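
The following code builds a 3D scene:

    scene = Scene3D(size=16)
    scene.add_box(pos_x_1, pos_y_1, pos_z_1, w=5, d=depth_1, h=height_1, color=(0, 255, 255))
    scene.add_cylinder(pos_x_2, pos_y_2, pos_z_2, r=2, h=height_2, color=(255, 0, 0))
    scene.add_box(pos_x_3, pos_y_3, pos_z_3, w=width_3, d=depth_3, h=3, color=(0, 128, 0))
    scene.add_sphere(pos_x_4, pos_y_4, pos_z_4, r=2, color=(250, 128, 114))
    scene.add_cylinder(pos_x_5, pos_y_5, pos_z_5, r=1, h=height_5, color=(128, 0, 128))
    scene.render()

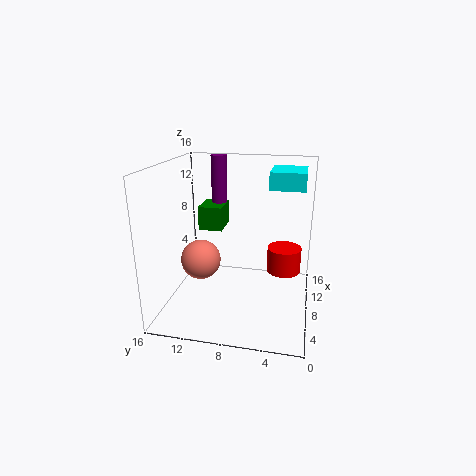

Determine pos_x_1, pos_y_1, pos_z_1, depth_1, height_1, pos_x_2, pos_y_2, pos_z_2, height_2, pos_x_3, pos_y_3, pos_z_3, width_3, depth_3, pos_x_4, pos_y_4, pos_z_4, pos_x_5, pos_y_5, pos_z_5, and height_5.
pos_x_1 = 10
pos_y_1 = 1
pos_z_1 = 13
depth_1 = 4
height_1 = 2
pos_x_2 = 11
pos_y_2 = 3
pos_z_2 = 3
height_2 = 3
pos_x_3 = 12
pos_y_3 = 11
pos_z_3 = 7
width_3 = 4
depth_3 = 3
pos_x_4 = 4
pos_y_4 = 11
pos_z_4 = 7
pos_x_5 = 15
pos_y_5 = 12
pos_z_5 = 8
height_5 = 8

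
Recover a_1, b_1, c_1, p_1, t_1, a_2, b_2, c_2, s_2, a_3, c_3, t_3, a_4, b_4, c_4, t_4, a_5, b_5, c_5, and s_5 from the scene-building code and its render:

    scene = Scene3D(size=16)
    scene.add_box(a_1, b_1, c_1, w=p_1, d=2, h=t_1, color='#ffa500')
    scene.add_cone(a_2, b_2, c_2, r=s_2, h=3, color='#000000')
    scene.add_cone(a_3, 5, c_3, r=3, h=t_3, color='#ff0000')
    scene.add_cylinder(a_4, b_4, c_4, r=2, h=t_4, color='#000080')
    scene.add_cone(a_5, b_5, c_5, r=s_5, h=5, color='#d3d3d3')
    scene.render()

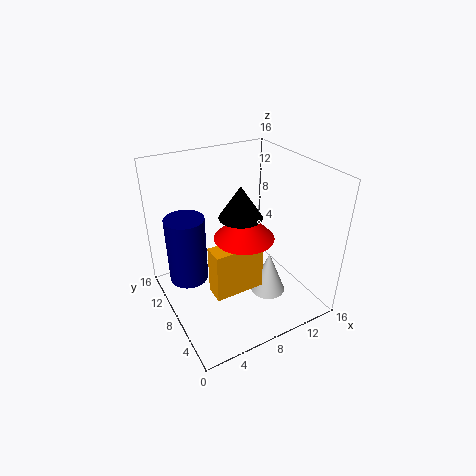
a_1 = 3
b_1 = 3
c_1 = 5
p_1 = 5
t_1 = 5
a_2 = 6
b_2 = 4
c_2 = 13
s_2 = 2
a_3 = 7
c_3 = 10
t_3 = 3
a_4 = 2
b_4 = 8
c_4 = 5
t_4 = 7
a_5 = 11
b_5 = 6
c_5 = 1
s_5 = 2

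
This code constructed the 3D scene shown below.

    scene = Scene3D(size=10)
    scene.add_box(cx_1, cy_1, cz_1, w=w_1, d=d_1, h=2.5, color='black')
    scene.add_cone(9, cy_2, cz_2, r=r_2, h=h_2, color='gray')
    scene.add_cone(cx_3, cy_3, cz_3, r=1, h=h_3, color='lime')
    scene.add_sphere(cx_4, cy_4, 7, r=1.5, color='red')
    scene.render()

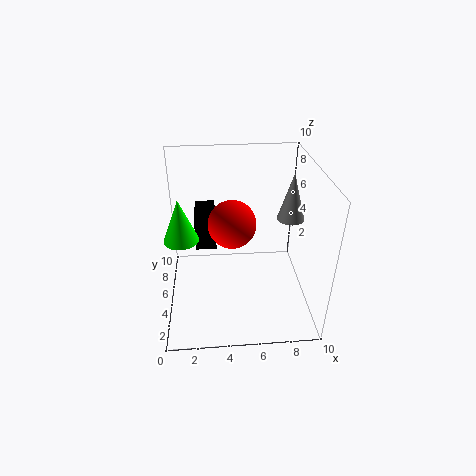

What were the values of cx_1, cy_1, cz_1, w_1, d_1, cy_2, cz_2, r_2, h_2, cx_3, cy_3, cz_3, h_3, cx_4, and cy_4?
cx_1 = 2, cy_1 = 6, cz_1 = 3.5, w_1 = 1.5, d_1 = 3, cy_2 = 6.5, cz_2 = 5.5, r_2 = 1, h_2 = 3.5, cx_3 = 1.5, cy_3 = 2, cz_3 = 7, h_3 = 2.5, cx_4 = 4.5, cy_4 = 3.5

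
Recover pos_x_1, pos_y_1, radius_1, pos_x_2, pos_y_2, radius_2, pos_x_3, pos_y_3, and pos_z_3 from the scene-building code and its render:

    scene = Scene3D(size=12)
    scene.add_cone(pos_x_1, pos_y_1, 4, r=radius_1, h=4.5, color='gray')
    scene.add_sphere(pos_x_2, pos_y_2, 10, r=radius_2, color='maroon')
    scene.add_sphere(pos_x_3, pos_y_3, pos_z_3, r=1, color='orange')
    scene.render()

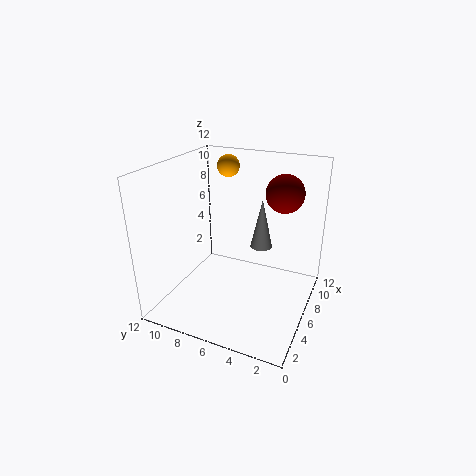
pos_x_1 = 9, pos_y_1 = 5, radius_1 = 1, pos_x_2 = 7, pos_y_2 = 2.5, radius_2 = 1.5, pos_x_3 = 9.5, pos_y_3 = 8.5, pos_z_3 = 11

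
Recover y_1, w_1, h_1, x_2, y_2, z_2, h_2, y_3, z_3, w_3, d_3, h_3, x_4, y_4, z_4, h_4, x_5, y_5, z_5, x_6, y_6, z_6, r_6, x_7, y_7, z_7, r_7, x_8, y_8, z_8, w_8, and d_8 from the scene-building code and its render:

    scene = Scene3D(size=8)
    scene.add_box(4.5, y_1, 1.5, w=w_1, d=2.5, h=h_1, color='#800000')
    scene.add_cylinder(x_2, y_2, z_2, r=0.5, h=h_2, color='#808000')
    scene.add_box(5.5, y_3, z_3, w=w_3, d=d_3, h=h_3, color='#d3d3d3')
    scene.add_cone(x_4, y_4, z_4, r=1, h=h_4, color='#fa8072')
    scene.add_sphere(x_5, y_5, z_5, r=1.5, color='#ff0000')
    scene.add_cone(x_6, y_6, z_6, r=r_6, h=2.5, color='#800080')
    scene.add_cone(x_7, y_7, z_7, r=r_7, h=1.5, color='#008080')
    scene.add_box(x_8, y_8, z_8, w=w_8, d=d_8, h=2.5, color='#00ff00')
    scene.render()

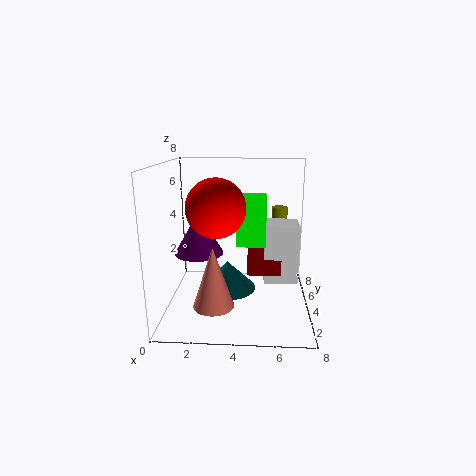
y_1 = 4.5, w_1 = 2, h_1 = 1, x_2 = 6.5, y_2 = 7.5, z_2 = 3, h_2 = 2, y_3 = 4.5, z_3 = 1, w_3 = 2, d_3 = 2, h_3 = 3.5, x_4 = 3, y_4 = 1, z_4 = 1.5, h_4 = 3, x_5 = 3, y_5 = 2.5, z_5 = 6, x_6 = 1.5, y_6 = 5.5, z_6 = 2.5, r_6 = 1.5, x_7 = 3.5, y_7 = 3, z_7 = 1.5, r_7 = 1.5, x_8 = 4, y_8 = 2.5, z_8 = 4, w_8 = 1.5, d_8 = 1.5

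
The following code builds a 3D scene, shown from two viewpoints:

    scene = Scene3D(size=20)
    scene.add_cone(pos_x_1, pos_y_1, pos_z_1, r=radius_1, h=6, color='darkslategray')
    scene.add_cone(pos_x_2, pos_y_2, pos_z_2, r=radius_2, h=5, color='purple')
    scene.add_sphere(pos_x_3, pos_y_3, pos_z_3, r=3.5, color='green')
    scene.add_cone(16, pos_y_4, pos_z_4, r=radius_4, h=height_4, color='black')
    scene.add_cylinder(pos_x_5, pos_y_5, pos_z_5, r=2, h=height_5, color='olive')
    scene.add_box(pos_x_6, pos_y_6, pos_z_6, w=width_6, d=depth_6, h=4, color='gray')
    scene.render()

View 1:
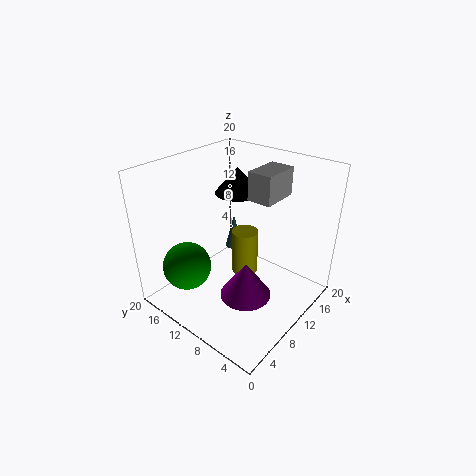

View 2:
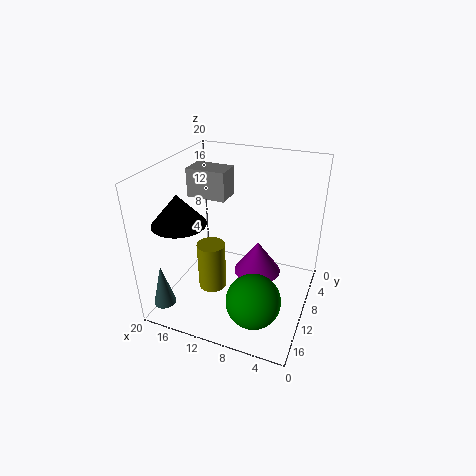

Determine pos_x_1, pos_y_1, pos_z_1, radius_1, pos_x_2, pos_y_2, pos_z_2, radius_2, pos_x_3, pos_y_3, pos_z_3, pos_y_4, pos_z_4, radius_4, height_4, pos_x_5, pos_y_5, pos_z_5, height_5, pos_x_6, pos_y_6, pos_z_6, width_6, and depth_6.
pos_x_1 = 18; pos_y_1 = 17.5; pos_z_1 = 2; radius_1 = 1.5; pos_x_2 = 8; pos_y_2 = 7; pos_z_2 = 3; radius_2 = 3.5; pos_x_3 = 5.5; pos_y_3 = 16; pos_z_3 = 5; pos_y_4 = 15; pos_z_4 = 13.5; radius_4 = 3.5; height_4 = 4; pos_x_5 = 13.5; pos_y_5 = 11.5; pos_z_5 = 2; height_5 = 7; pos_x_6 = 12; pos_y_6 = 6.5; pos_z_6 = 15; width_6 = 5.5; depth_6 = 3.5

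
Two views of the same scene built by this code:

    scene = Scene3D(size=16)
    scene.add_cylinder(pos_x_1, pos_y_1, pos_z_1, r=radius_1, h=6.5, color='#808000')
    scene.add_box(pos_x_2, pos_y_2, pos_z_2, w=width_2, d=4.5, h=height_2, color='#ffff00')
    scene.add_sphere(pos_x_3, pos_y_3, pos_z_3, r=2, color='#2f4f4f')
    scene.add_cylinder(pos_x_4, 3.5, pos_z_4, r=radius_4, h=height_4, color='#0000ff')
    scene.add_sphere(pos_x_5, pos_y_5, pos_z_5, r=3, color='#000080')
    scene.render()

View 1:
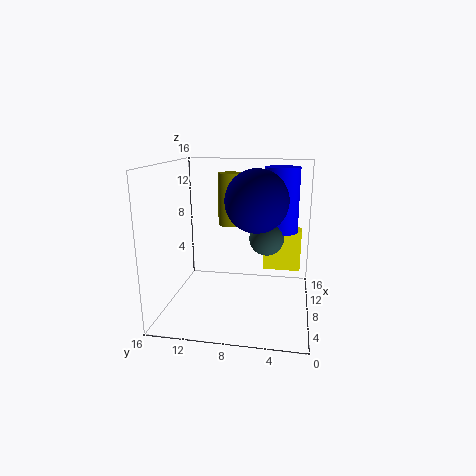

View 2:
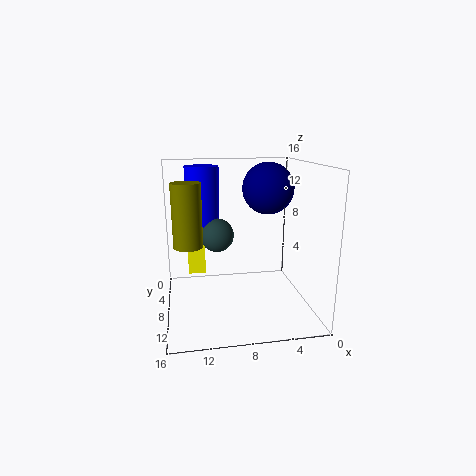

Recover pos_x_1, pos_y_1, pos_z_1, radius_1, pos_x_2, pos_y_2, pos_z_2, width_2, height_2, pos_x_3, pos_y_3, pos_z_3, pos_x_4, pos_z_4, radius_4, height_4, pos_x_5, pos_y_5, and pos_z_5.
pos_x_1 = 13.5, pos_y_1 = 10, pos_z_1 = 8, radius_1 = 1.5, pos_x_2 = 11.5, pos_y_2 = 1, pos_z_2 = 3, width_2 = 2, height_2 = 5, pos_x_3 = 10, pos_y_3 = 5, pos_z_3 = 7.5, pos_x_4 = 11.5, pos_z_4 = 8, radius_4 = 2, height_4 = 7.5, pos_x_5 = 4, pos_y_5 = 5.5, pos_z_5 = 13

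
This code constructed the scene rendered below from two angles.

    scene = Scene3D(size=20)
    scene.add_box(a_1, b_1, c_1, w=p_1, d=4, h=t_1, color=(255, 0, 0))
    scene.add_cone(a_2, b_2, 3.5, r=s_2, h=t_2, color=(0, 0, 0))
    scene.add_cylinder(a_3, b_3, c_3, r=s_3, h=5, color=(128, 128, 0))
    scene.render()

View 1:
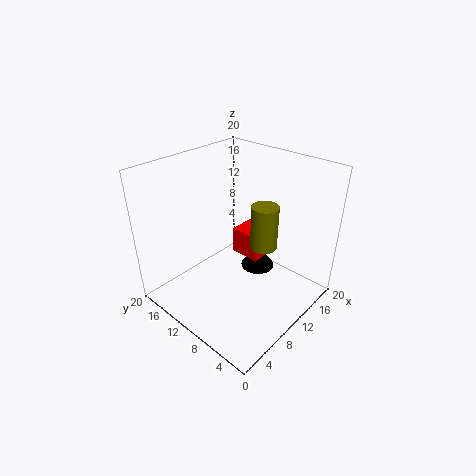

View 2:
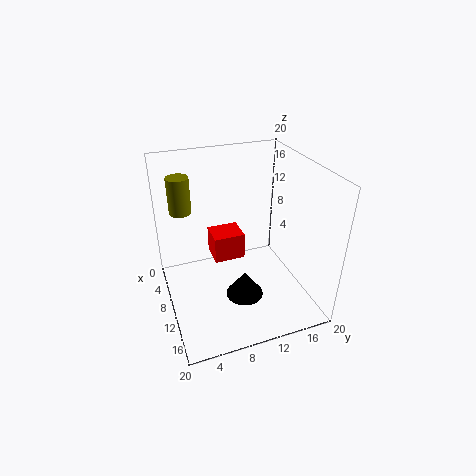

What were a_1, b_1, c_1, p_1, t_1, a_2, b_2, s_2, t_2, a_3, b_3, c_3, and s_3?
a_1 = 9
b_1 = 6
c_1 = 8.5
p_1 = 3.5
t_1 = 3.5
a_2 = 14
b_2 = 9.5
s_2 = 2.5
t_2 = 3.5
a_3 = 6.5
b_3 = 3
c_3 = 13.5
s_3 = 1.5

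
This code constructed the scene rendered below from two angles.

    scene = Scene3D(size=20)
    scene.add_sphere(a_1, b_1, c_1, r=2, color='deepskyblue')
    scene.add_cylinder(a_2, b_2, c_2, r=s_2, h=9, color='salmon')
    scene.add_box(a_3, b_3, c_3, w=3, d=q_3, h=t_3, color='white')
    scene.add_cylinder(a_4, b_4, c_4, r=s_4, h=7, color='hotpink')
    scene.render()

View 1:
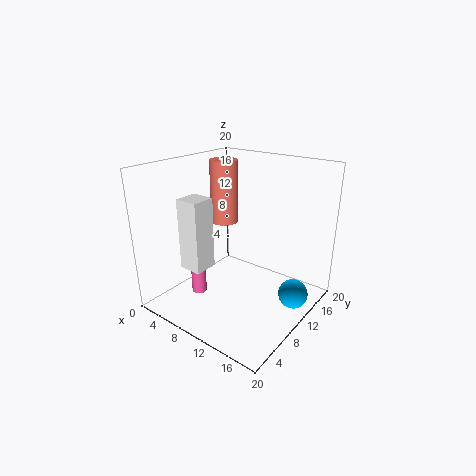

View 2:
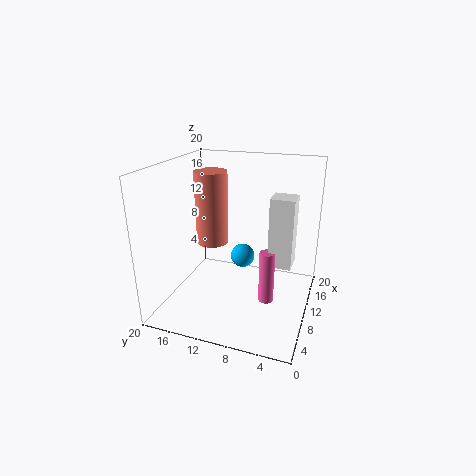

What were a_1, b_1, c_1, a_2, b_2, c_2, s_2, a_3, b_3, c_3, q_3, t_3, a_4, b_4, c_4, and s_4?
a_1 = 18; b_1 = 12; c_1 = 3; a_2 = 6; b_2 = 12; c_2 = 11; s_2 = 2; a_3 = 7; b_3 = 2; c_3 = 8; q_3 = 3; t_3 = 9; a_4 = 7; b_4 = 5; c_4 = 3; s_4 = 1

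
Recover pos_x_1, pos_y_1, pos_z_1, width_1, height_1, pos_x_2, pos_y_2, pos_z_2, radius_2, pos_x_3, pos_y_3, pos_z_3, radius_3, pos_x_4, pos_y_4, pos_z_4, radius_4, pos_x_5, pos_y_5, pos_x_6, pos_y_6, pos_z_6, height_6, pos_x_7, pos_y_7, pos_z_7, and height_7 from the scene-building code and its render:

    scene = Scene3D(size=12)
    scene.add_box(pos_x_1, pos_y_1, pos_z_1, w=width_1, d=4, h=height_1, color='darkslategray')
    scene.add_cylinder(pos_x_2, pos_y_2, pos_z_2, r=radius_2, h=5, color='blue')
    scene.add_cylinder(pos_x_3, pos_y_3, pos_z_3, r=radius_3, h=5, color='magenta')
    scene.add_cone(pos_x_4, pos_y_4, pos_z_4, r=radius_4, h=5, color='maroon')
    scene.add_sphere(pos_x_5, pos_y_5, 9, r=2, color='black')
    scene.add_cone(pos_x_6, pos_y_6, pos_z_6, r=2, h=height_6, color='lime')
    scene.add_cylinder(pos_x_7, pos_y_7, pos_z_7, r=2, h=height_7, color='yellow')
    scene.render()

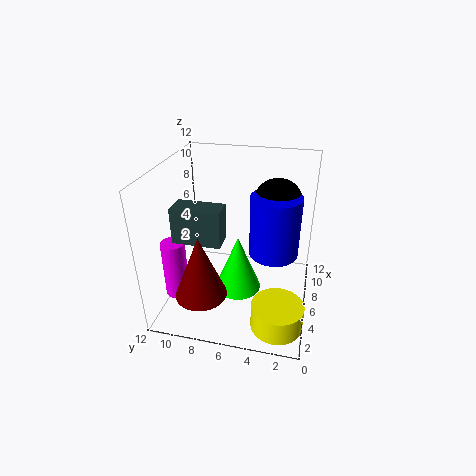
pos_x_1 = 4
pos_y_1 = 7
pos_z_1 = 6
width_1 = 2
height_1 = 3
pos_x_2 = 6
pos_y_2 = 3
pos_z_2 = 5
radius_2 = 2
pos_x_3 = 4
pos_y_3 = 11
pos_z_3 = 1
radius_3 = 1
pos_x_4 = 2
pos_y_4 = 8
pos_z_4 = 3
radius_4 = 2
pos_x_5 = 7
pos_y_5 = 3
pos_x_6 = 6
pos_y_6 = 6
pos_z_6 = 1
height_6 = 5
pos_x_7 = 2
pos_y_7 = 2
pos_z_7 = 1
height_7 = 2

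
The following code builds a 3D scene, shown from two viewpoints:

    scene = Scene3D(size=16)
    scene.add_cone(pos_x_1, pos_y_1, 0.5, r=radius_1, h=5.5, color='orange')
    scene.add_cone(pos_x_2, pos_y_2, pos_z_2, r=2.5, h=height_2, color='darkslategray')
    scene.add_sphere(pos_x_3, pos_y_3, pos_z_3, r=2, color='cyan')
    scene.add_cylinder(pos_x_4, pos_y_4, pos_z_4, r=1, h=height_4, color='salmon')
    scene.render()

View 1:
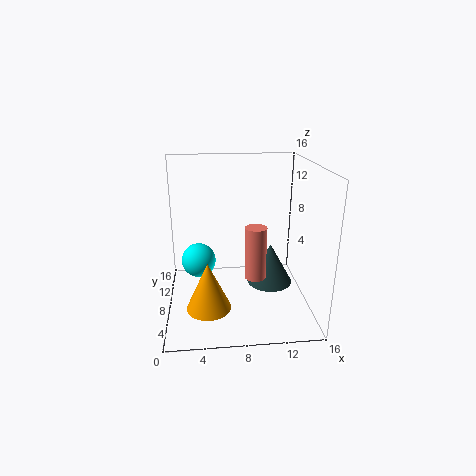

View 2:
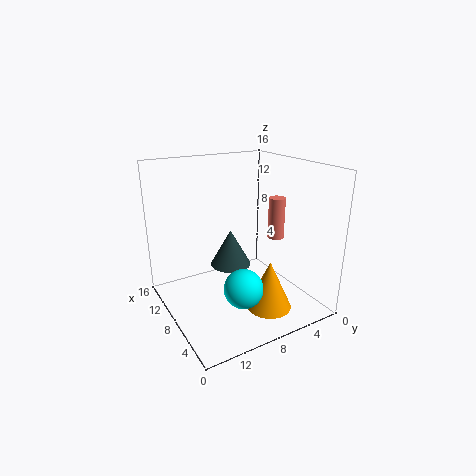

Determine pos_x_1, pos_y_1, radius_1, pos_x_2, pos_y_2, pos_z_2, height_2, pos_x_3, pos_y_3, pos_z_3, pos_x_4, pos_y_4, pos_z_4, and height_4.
pos_x_1 = 4.5; pos_y_1 = 6; radius_1 = 2.5; pos_x_2 = 11.5; pos_y_2 = 7; pos_z_2 = 3; height_2 = 4.5; pos_x_3 = 3.5; pos_y_3 = 10; pos_z_3 = 4.5; pos_x_4 = 9; pos_y_4 = 2; pos_z_4 = 6.5; height_4 = 5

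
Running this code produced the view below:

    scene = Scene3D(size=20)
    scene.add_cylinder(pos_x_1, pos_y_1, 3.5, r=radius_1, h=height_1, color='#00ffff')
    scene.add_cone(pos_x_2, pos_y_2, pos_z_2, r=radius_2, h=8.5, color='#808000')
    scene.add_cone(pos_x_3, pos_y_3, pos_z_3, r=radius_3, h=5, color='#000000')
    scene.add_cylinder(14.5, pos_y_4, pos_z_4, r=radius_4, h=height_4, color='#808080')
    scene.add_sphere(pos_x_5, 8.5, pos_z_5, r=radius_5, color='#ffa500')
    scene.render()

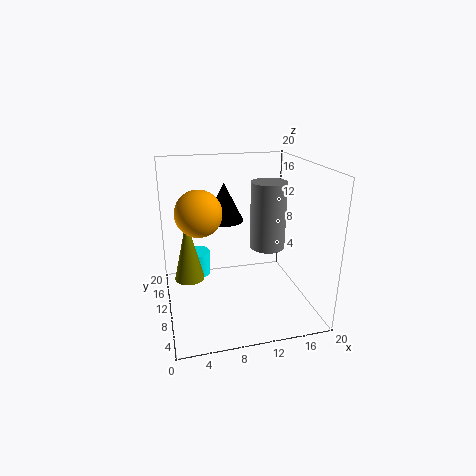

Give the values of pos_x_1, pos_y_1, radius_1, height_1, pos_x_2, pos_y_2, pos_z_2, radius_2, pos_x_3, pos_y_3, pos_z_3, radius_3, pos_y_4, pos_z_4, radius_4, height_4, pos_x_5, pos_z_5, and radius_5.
pos_x_1 = 4.5; pos_y_1 = 13.5; radius_1 = 2; height_1 = 3.5; pos_x_2 = 3; pos_y_2 = 9.5; pos_z_2 = 5; radius_2 = 2; pos_x_3 = 8; pos_y_3 = 9.5; pos_z_3 = 13; radius_3 = 2.5; pos_y_4 = 10.5; pos_z_4 = 8; radius_4 = 2.5; height_4 = 9.5; pos_x_5 = 4.5; pos_z_5 = 14.5; radius_5 = 3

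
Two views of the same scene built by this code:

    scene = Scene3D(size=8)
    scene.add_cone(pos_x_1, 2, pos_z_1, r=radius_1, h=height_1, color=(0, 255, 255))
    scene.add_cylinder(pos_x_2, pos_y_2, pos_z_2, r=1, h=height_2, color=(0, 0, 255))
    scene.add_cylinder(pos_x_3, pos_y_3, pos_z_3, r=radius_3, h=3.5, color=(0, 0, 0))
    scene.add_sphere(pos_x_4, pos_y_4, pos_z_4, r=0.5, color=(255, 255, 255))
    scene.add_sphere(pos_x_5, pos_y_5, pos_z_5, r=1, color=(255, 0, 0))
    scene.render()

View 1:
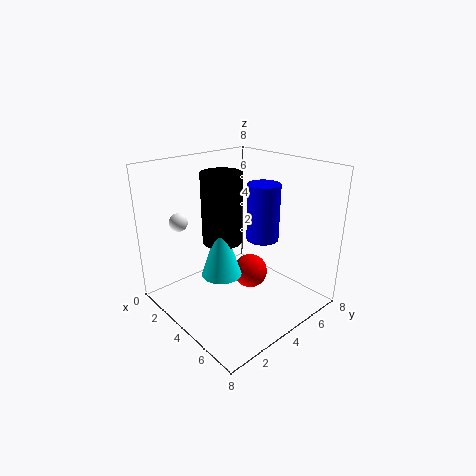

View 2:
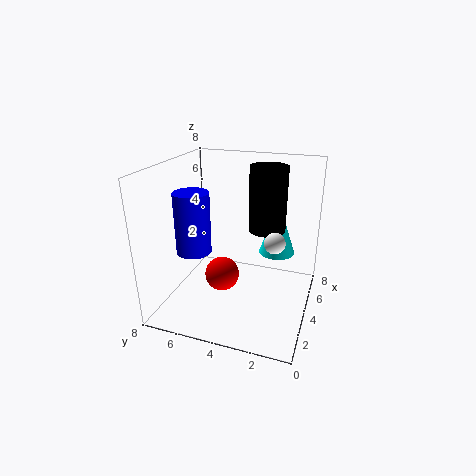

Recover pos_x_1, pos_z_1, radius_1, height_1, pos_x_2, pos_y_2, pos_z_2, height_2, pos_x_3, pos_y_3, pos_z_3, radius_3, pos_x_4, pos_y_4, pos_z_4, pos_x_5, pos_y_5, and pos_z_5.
pos_x_1 = 5
pos_z_1 = 3
radius_1 = 1
height_1 = 3
pos_x_2 = 3.5
pos_y_2 = 6.5
pos_z_2 = 3
height_2 = 3.5
pos_x_3 = 4.5
pos_y_3 = 2.5
pos_z_3 = 4.5
radius_3 = 1
pos_x_4 = 2
pos_y_4 = 1.5
pos_z_4 = 5
pos_x_5 = 4
pos_y_5 = 5
pos_z_5 = 1.5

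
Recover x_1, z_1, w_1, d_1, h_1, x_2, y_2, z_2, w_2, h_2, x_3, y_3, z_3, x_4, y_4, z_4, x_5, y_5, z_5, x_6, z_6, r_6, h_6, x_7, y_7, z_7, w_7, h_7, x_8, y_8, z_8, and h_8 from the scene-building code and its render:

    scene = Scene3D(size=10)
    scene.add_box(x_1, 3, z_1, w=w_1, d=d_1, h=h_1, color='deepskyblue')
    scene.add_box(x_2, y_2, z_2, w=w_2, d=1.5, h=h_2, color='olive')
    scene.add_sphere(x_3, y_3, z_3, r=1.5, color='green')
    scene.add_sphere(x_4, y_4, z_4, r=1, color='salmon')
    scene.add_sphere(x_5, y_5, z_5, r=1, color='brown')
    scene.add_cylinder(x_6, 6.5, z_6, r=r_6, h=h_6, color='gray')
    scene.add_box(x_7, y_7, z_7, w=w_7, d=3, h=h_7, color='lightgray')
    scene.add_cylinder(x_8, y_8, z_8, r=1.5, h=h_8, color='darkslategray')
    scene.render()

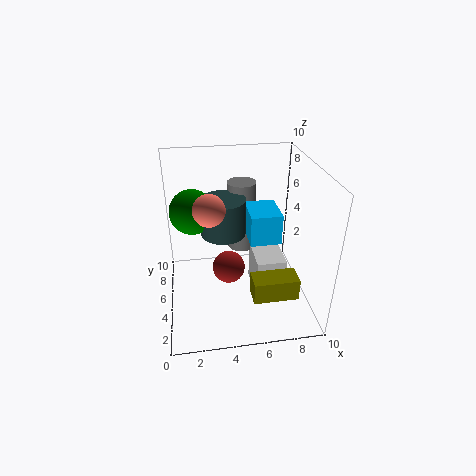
x_1 = 5.5, z_1 = 5.5, w_1 = 2, d_1 = 2.5, h_1 = 2, x_2 = 5.5, y_2 = 1.5, z_2 = 2, w_2 = 3, h_2 = 1.5, x_3 = 2, y_3 = 5.5, z_3 = 7, x_4 = 3, y_4 = 3.5, z_4 = 8, x_5 = 4, y_5 = 2.5, z_5 = 4.5, x_6 = 5.5, z_6 = 3.5, r_6 = 1, h_6 = 5, x_7 = 6, y_7 = 3, z_7 = 1, w_7 = 2, h_7 = 3, x_8 = 4, y_8 = 5, z_8 = 5.5, h_8 = 2.5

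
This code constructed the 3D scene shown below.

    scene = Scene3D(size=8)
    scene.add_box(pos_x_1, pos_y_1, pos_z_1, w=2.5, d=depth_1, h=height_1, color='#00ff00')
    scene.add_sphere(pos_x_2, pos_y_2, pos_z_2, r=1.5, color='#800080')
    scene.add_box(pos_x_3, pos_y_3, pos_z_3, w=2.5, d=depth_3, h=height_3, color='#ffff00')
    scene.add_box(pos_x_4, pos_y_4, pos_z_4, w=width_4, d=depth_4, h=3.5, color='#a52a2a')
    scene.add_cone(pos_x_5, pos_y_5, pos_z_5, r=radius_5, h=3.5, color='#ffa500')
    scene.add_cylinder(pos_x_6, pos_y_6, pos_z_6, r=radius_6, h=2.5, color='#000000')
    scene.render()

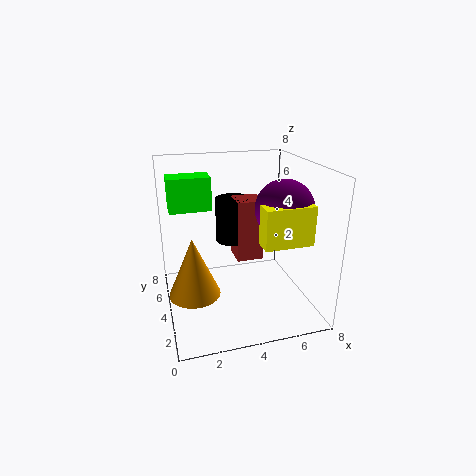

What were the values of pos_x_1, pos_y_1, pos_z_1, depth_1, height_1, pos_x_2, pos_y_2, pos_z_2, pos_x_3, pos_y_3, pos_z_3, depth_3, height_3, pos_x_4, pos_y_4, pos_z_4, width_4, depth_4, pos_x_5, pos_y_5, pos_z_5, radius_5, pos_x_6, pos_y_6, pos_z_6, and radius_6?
pos_x_1 = 0.5
pos_y_1 = 6
pos_z_1 = 5
depth_1 = 1.5
height_1 = 2
pos_x_2 = 6
pos_y_2 = 2.5
pos_z_2 = 6
pos_x_3 = 4.5
pos_y_3 = 1
pos_z_3 = 4.5
depth_3 = 1
height_3 = 2
pos_x_4 = 4
pos_y_4 = 4
pos_z_4 = 2.5
width_4 = 1.5
depth_4 = 1.5
pos_x_5 = 1.5
pos_y_5 = 4.5
pos_z_5 = 0.5
radius_5 = 1.5
pos_x_6 = 4
pos_y_6 = 5
pos_z_6 = 3.5
radius_6 = 1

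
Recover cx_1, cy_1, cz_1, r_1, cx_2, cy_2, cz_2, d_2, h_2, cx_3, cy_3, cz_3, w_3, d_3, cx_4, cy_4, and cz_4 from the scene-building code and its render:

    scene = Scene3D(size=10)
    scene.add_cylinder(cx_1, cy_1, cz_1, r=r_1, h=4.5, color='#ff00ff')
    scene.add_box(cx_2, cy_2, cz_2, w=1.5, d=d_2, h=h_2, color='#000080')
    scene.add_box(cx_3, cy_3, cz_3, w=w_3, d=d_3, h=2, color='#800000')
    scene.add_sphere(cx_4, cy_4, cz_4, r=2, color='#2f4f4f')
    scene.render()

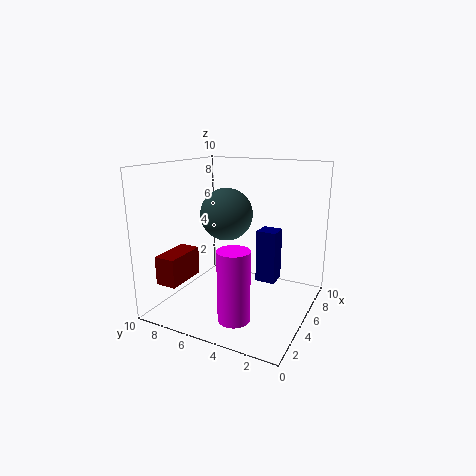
cx_1 = 1.5
cy_1 = 3.5
cz_1 = 1
r_1 = 1
cx_2 = 7
cy_2 = 3
cz_2 = 1
d_2 = 1.5
h_2 = 4
cx_3 = 1.5
cy_3 = 8
cz_3 = 2
w_3 = 3
d_3 = 1.5
cx_4 = 7
cy_4 = 7
cz_4 = 6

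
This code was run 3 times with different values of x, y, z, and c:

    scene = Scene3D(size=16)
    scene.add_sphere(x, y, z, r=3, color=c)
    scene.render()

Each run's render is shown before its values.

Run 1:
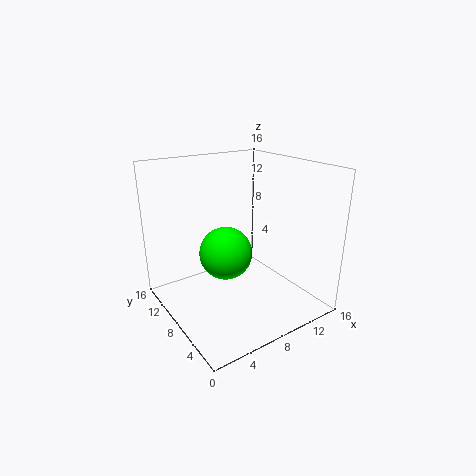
x = 7
y = 9
z = 6
c = 'lime'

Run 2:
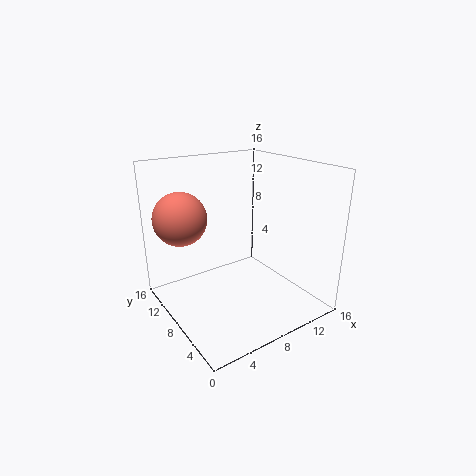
x = 3
y = 12
z = 10
c = 'salmon'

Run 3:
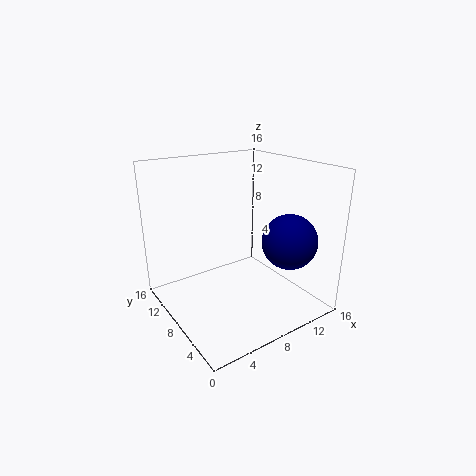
x = 12
y = 4
z = 8
c = 'navy'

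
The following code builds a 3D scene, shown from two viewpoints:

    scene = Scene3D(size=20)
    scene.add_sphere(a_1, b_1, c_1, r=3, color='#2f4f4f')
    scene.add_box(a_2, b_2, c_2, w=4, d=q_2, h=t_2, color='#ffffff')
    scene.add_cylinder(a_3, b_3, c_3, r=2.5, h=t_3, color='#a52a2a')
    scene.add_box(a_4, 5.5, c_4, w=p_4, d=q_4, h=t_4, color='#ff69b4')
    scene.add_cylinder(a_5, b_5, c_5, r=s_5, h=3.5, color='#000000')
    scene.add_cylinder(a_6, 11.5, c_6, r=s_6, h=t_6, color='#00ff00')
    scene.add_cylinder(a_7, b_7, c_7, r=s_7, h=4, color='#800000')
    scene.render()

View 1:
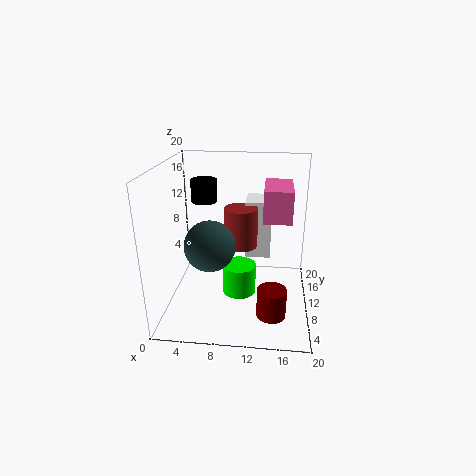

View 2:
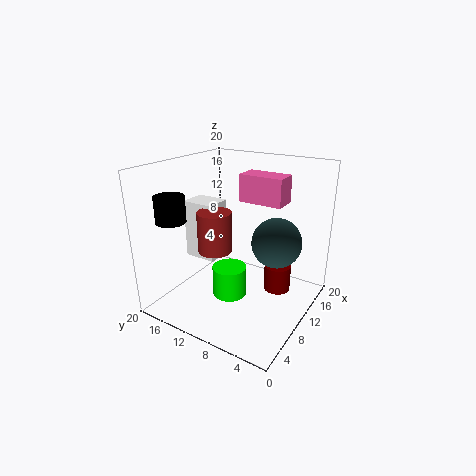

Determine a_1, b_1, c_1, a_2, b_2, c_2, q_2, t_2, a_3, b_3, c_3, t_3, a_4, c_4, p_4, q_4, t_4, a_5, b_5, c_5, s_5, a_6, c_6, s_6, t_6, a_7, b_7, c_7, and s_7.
a_1 = 7.5; b_1 = 3; c_1 = 12; a_2 = 10.5; b_2 = 15; c_2 = 4.5; q_2 = 5; t_2 = 9; a_3 = 10; b_3 = 14; c_3 = 7; t_3 = 6; a_4 = 13.5; c_4 = 14; p_4 = 3.5; q_4 = 6.5; t_4 = 4; a_5 = 4; b_5 = 16.5; c_5 = 13; s_5 = 2; a_6 = 10; c_6 = 0.5; s_6 = 2.5; t_6 = 4.5; a_7 = 15; b_7 = 6; c_7 = 0.5; s_7 = 2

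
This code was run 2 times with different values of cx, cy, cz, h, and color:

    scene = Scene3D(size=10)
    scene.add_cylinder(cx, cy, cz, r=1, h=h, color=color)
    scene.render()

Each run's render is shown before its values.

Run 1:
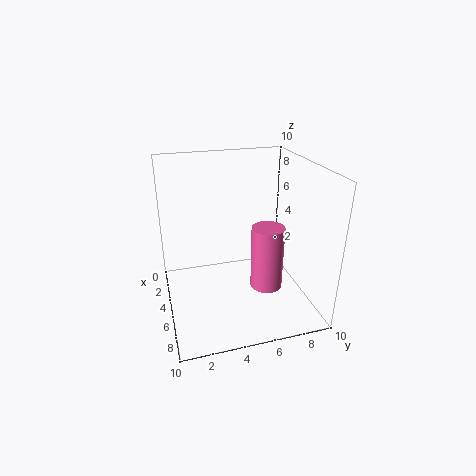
cx = 8
cy = 6
cz = 3
h = 4
color = 'hotpink'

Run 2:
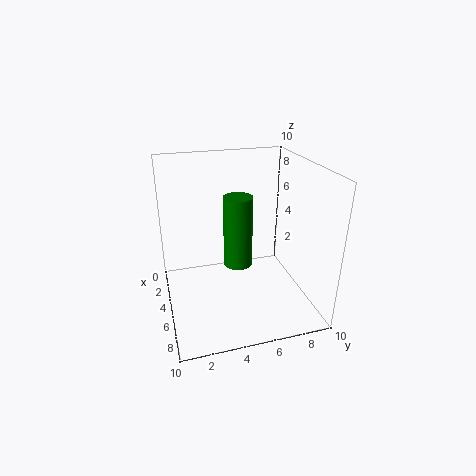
cx = 5
cy = 5
cz = 3
h = 5
color = 'green'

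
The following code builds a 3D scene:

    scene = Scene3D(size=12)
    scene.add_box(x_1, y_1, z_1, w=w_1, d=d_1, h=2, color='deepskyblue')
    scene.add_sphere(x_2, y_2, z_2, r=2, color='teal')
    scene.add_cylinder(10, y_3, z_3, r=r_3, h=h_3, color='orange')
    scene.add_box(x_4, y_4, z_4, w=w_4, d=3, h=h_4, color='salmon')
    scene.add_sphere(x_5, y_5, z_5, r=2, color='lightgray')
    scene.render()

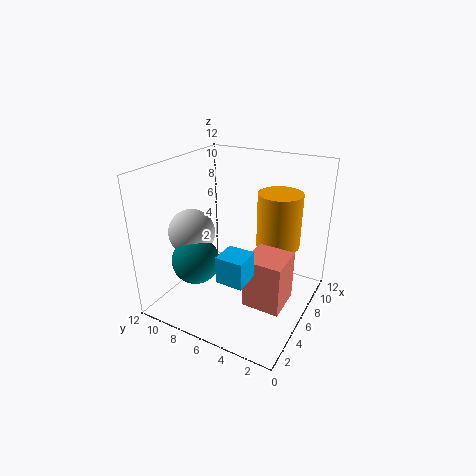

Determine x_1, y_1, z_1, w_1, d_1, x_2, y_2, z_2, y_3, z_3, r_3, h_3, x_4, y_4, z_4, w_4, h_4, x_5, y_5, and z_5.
x_1 = 1, y_1 = 3, z_1 = 5, w_1 = 2, d_1 = 2, x_2 = 4, y_2 = 9, z_2 = 4, y_3 = 4, z_3 = 4, r_3 = 2, h_3 = 5, x_4 = 3, y_4 = 1, z_4 = 2, w_4 = 3, h_4 = 4, x_5 = 5, y_5 = 10, z_5 = 6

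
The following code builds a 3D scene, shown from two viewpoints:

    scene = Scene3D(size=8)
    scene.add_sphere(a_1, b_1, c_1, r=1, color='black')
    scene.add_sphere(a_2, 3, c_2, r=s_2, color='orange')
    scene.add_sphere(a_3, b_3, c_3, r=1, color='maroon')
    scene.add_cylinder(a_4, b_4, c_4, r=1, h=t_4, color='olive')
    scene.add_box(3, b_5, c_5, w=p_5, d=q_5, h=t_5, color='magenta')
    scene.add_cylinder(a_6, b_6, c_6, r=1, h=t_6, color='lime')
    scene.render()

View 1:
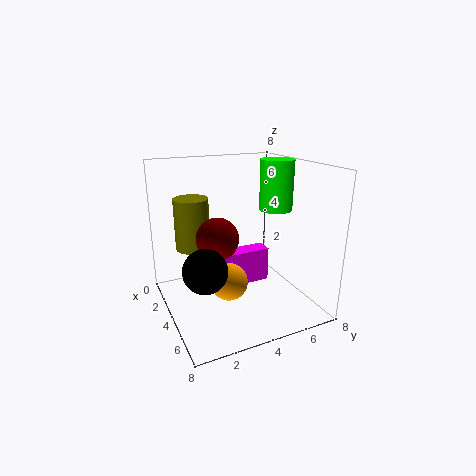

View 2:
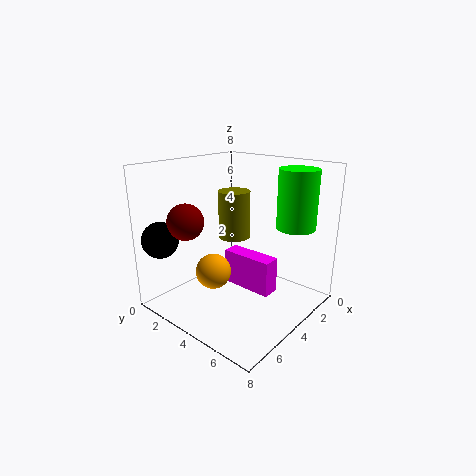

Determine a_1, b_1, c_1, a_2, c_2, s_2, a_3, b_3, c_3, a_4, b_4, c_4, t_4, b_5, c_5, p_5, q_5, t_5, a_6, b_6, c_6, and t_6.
a_1 = 7
b_1 = 1
c_1 = 4
a_2 = 5
c_2 = 2
s_2 = 1
a_3 = 6
b_3 = 2
c_3 = 5
a_4 = 2
b_4 = 2
c_4 = 3
t_4 = 3
b_5 = 3
c_5 = 1
p_5 = 1
q_5 = 3
t_5 = 2
a_6 = 3
b_6 = 7
c_6 = 5
t_6 = 3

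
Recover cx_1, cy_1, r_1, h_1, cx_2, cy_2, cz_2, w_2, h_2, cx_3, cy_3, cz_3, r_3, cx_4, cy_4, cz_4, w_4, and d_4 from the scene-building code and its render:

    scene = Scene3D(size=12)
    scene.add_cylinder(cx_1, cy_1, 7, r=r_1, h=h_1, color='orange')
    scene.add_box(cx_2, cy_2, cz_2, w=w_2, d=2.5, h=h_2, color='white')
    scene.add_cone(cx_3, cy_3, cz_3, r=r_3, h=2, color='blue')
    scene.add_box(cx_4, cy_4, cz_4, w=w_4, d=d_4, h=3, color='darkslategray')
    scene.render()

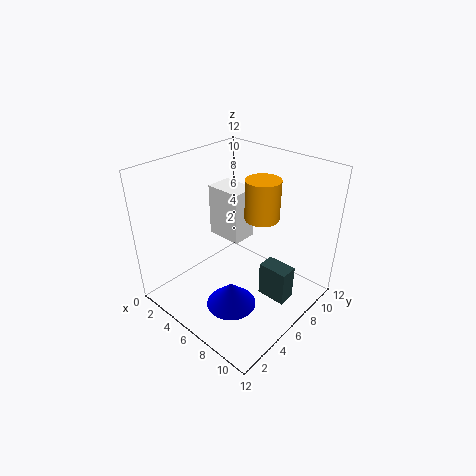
cx_1 = 6.5; cy_1 = 8.5; r_1 = 1.5; h_1 = 3.5; cx_2 = 0.5; cy_2 = 8; cz_2 = 3.5; w_2 = 3.5; h_2 = 5; cx_3 = 7.5; cy_3 = 3.5; cz_3 = 1.5; r_3 = 2; cx_4 = 8; cy_4 = 6.5; cz_4 = 1; w_4 = 2.5; d_4 = 1.5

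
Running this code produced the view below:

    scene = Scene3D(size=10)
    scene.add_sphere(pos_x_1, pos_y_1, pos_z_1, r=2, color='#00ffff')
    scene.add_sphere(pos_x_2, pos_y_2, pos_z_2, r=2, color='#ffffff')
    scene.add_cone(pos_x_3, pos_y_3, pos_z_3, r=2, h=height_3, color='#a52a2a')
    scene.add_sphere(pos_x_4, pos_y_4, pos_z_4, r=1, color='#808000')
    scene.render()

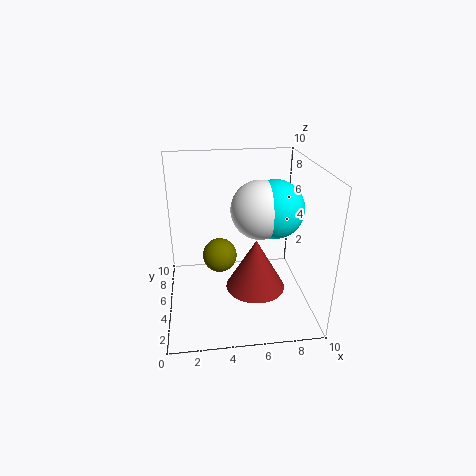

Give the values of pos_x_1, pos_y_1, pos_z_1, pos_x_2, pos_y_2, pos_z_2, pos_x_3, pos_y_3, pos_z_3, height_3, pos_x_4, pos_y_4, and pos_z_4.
pos_x_1 = 7.5, pos_y_1 = 5, pos_z_1 = 7, pos_x_2 = 6.5, pos_y_2 = 5, pos_z_2 = 7, pos_x_3 = 6, pos_y_3 = 3.5, pos_z_3 = 2, height_3 = 3.5, pos_x_4 = 3.5, pos_y_4 = 2, pos_z_4 = 5.5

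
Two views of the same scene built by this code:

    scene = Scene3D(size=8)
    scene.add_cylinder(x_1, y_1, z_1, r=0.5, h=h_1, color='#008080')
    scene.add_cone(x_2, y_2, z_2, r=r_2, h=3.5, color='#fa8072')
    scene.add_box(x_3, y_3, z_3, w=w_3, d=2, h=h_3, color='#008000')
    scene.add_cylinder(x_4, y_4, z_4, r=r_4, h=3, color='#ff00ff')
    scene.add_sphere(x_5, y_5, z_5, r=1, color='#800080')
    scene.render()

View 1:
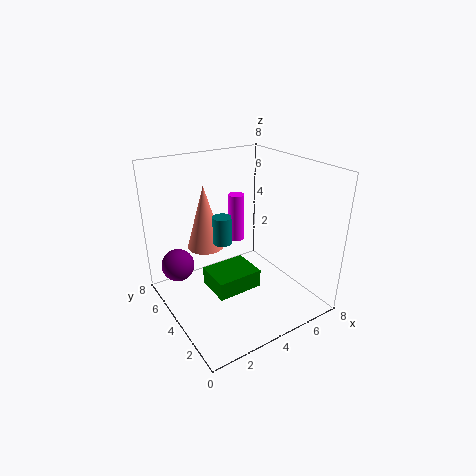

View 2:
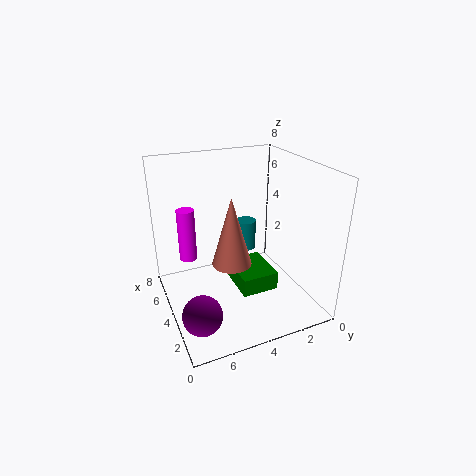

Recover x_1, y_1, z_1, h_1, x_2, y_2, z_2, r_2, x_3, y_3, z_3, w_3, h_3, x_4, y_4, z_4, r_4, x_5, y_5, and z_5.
x_1 = 3; y_1 = 4; z_1 = 4; h_1 = 1.5; x_2 = 2.5; y_2 = 5; z_2 = 3.5; r_2 = 1; x_3 = 2; y_3 = 2.5; z_3 = 1.5; w_3 = 2.5; h_3 = 1; x_4 = 5.5; y_4 = 6.5; z_4 = 2.5; r_4 = 0.5; x_5 = 1.5; y_5 = 7; z_5 = 1.5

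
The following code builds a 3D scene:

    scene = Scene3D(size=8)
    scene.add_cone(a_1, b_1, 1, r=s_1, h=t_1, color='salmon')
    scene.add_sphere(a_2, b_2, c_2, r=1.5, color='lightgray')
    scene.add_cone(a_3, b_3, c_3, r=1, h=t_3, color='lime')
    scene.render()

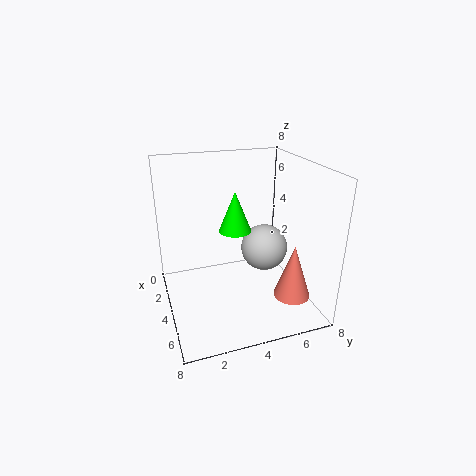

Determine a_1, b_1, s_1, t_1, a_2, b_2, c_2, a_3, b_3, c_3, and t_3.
a_1 = 6, b_1 = 6.5, s_1 = 1, t_1 = 3, a_2 = 2, b_2 = 6.5, c_2 = 2, a_3 = 2, b_3 = 4.5, c_3 = 3.5, t_3 = 2.5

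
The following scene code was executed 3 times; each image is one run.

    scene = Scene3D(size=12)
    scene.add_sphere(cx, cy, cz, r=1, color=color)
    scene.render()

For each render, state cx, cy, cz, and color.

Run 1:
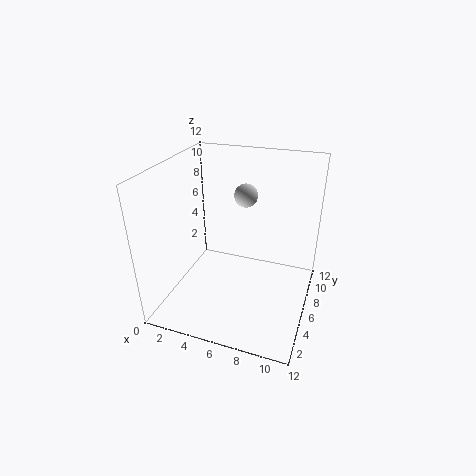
cx = 6
cy = 8
cz = 9
color = 'lightgray'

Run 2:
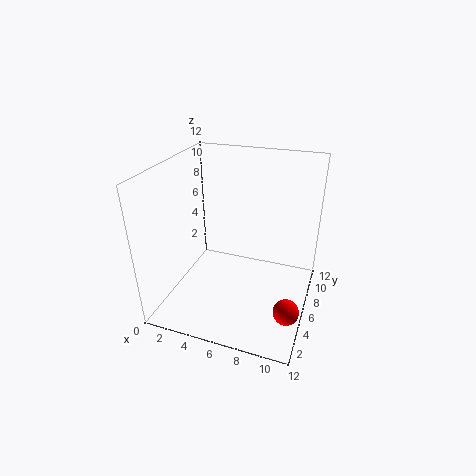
cx = 11
cy = 3
cz = 2
color = 'red'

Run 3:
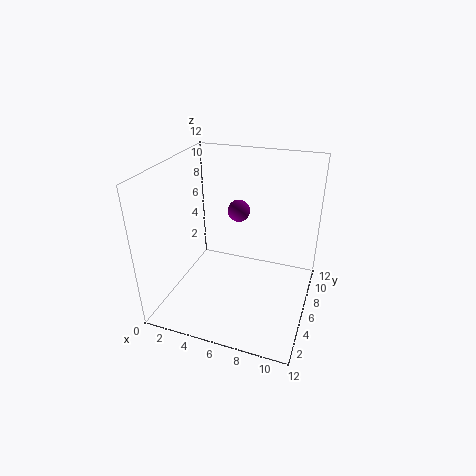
cx = 5
cy = 9
cz = 7
color = 'purple'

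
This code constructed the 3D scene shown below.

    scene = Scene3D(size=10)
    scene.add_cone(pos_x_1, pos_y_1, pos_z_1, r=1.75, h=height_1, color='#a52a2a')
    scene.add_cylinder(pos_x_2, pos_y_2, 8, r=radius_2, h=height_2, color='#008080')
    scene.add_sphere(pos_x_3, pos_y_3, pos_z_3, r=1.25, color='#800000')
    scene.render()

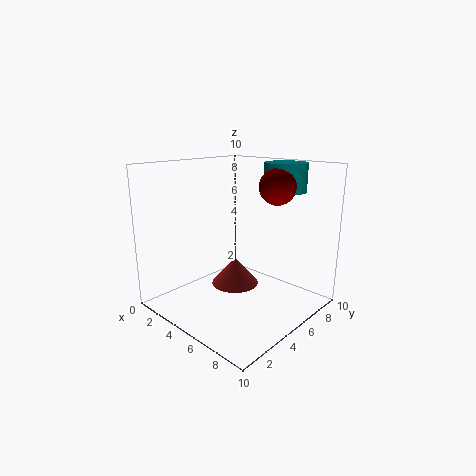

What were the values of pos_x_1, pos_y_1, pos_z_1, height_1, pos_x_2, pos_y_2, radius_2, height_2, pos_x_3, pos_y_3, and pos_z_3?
pos_x_1 = 4, pos_y_1 = 5.75, pos_z_1 = 1, height_1 = 2, pos_x_2 = 6.5, pos_y_2 = 8.25, radius_2 = 1.5, height_2 = 2, pos_x_3 = 6.75, pos_y_3 = 7, pos_z_3 = 8.5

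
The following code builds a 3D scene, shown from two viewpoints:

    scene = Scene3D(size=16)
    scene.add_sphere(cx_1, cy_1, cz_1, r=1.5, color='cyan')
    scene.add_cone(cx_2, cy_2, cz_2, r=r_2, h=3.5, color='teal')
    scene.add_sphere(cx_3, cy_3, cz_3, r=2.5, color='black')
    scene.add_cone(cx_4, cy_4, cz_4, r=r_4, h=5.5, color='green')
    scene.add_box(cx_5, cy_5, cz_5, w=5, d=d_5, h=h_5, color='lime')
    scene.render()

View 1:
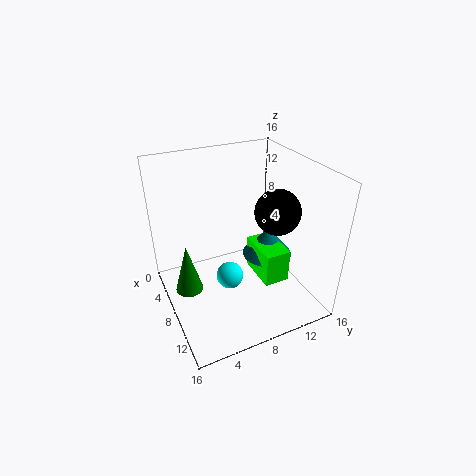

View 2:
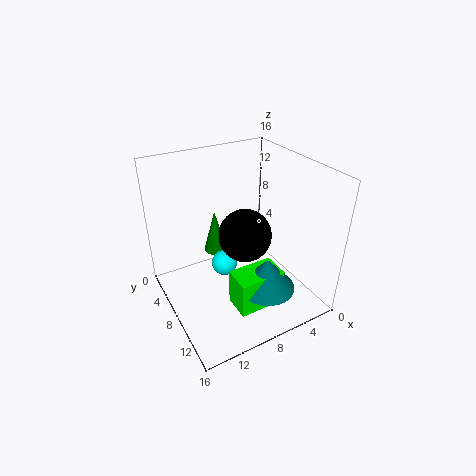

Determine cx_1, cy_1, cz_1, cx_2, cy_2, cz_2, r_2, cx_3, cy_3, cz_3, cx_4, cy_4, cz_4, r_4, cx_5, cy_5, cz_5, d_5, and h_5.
cx_1 = 9, cy_1 = 6.5, cz_1 = 4, cx_2 = 7, cy_2 = 12.5, cz_2 = 4, r_2 = 3, cx_3 = 9.5, cy_3 = 12, cz_3 = 11, cx_4 = 8, cy_4 = 2, cz_4 = 3, r_4 = 1.5, cx_5 = 5.5, cy_5 = 10.5, cz_5 = 2, d_5 = 3, h_5 = 4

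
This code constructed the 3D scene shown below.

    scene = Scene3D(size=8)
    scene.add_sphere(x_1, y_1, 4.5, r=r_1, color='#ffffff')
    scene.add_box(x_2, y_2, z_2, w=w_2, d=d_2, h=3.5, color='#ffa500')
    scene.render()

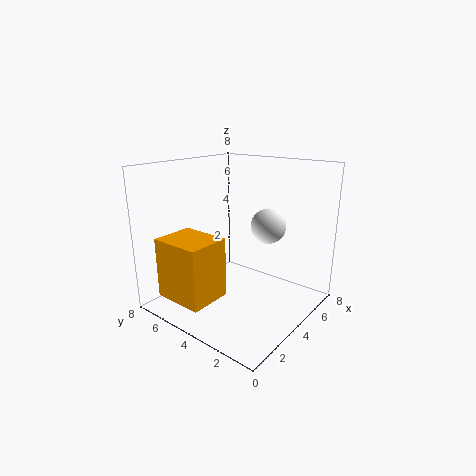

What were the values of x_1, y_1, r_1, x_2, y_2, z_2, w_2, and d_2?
x_1 = 5.5; y_1 = 3; r_1 = 1; x_2 = 1; y_2 = 4.5; z_2 = 0.5; w_2 = 2.5; d_2 = 3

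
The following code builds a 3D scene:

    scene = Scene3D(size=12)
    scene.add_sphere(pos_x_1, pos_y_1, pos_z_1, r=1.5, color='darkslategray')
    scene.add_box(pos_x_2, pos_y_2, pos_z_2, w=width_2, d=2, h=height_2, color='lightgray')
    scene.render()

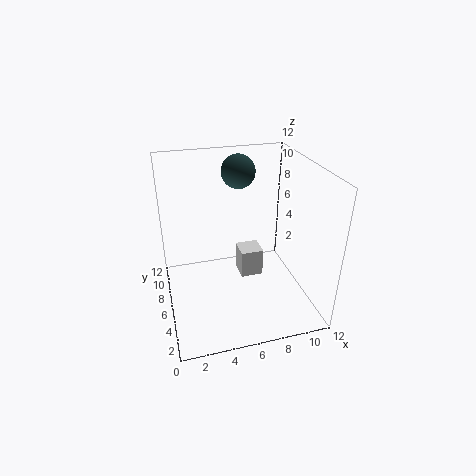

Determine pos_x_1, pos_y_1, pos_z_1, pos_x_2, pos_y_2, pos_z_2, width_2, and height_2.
pos_x_1 = 7; pos_y_1 = 9.5; pos_z_1 = 10.5; pos_x_2 = 6.5; pos_y_2 = 6.5; pos_z_2 = 1.5; width_2 = 2; height_2 = 2.5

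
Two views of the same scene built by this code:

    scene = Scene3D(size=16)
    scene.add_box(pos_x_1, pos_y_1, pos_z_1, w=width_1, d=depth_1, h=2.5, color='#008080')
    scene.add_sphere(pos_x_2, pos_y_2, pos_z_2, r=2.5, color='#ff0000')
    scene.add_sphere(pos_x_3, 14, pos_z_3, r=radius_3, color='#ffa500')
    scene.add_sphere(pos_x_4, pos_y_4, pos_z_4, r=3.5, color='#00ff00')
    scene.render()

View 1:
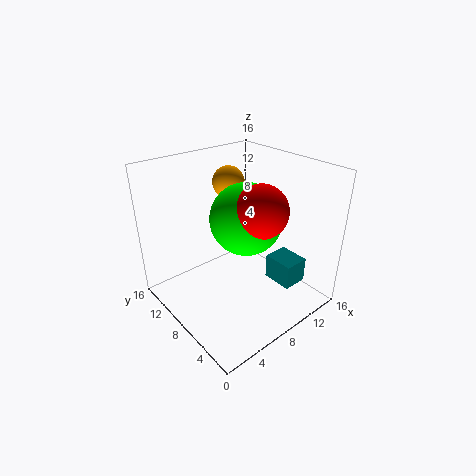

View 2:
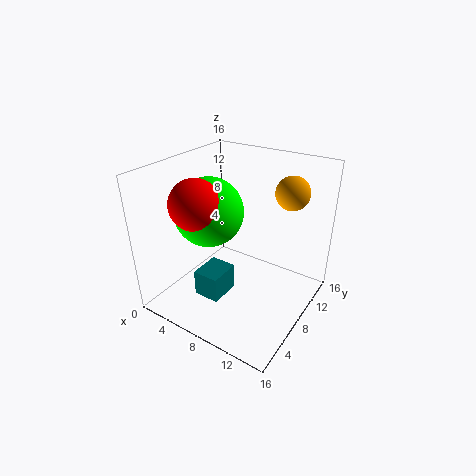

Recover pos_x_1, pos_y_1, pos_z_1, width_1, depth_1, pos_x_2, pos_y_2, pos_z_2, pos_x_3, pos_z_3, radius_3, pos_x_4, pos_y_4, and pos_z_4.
pos_x_1 = 8
pos_y_1 = 0.5
pos_z_1 = 5.5
width_1 = 2.5
depth_1 = 3
pos_x_2 = 6.5
pos_y_2 = 3
pos_z_2 = 13.5
pos_x_3 = 11.5
pos_z_3 = 12
radius_3 = 2
pos_x_4 = 6.5
pos_y_4 = 5
pos_z_4 = 12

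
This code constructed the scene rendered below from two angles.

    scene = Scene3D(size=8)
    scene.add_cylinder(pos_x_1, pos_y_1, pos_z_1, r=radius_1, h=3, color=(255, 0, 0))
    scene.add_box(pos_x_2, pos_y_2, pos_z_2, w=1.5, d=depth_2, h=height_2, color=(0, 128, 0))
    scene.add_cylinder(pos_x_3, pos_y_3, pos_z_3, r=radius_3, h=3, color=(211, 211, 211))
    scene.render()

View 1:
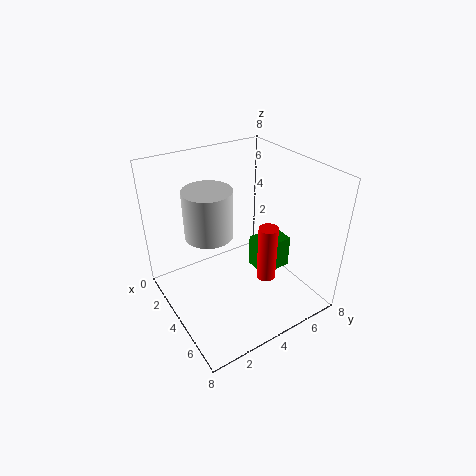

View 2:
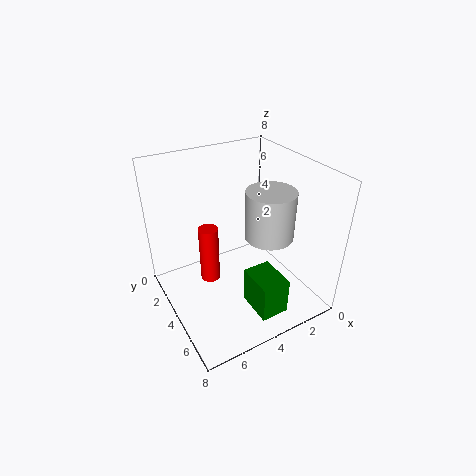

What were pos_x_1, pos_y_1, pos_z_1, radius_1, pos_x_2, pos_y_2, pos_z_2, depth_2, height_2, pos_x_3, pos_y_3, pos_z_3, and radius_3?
pos_x_1 = 6; pos_y_1 = 4.5; pos_z_1 = 2.5; radius_1 = 0.5; pos_x_2 = 3; pos_y_2 = 5.5; pos_z_2 = 1; depth_2 = 2; height_2 = 2; pos_x_3 = 1.5; pos_y_3 = 3.5; pos_z_3 = 3; radius_3 = 1.5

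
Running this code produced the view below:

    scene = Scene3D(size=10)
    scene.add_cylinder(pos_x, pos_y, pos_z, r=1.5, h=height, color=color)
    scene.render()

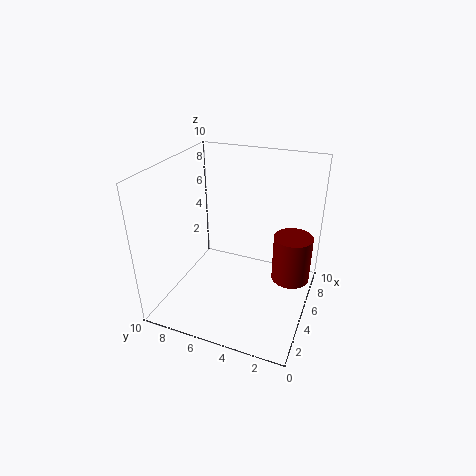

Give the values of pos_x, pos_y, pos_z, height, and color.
pos_x = 8.25, pos_y = 1.75, pos_z = 0.25, height = 3.75, color = 'maroon'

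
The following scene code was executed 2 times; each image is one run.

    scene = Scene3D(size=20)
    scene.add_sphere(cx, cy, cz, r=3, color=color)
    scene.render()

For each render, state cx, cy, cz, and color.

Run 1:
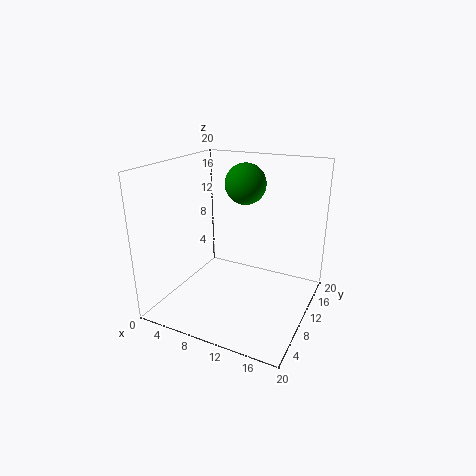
cx = 9
cy = 14.5
cz = 16.5
color = 'green'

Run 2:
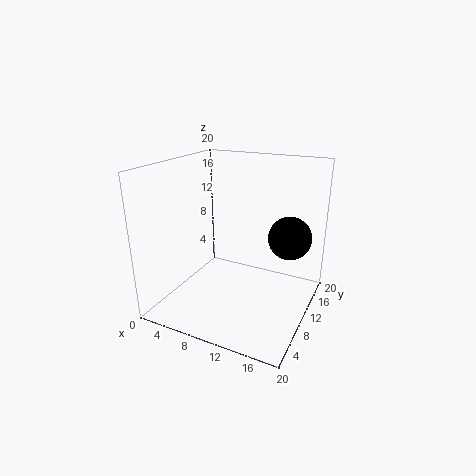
cx = 16.5
cy = 13
cz = 10
color = 'black'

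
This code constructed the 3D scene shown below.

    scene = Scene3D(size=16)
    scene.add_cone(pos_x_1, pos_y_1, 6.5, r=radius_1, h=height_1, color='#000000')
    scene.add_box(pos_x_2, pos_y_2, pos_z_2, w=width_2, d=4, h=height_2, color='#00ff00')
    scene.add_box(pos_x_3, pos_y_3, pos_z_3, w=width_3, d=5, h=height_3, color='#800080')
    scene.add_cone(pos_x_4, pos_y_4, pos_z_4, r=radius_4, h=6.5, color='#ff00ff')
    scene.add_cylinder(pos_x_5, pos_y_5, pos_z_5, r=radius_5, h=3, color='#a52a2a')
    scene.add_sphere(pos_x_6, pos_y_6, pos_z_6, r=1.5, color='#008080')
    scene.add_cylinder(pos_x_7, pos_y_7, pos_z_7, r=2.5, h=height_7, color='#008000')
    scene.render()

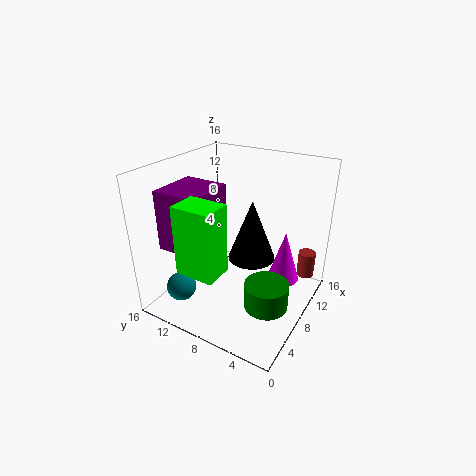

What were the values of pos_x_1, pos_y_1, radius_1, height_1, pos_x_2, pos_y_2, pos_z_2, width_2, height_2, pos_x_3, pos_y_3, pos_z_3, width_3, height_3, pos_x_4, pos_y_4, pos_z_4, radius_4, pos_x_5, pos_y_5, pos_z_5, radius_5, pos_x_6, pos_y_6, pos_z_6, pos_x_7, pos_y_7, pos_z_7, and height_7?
pos_x_1 = 7.5
pos_y_1 = 6
radius_1 = 2.5
height_1 = 6.5
pos_x_2 = 0.5
pos_y_2 = 6.5
pos_z_2 = 7
width_2 = 3
height_2 = 7
pos_x_3 = 2.5
pos_y_3 = 9.5
pos_z_3 = 7.5
width_3 = 5.5
height_3 = 6.5
pos_x_4 = 13.5
pos_y_4 = 4.5
pos_z_4 = 0.5
radius_4 = 2
pos_x_5 = 13
pos_y_5 = 1.5
pos_z_5 = 2.5
radius_5 = 1
pos_x_6 = 1.5
pos_y_6 = 11
pos_z_6 = 4.5
pos_x_7 = 7.5
pos_y_7 = 4
pos_z_7 = 0.5
height_7 = 3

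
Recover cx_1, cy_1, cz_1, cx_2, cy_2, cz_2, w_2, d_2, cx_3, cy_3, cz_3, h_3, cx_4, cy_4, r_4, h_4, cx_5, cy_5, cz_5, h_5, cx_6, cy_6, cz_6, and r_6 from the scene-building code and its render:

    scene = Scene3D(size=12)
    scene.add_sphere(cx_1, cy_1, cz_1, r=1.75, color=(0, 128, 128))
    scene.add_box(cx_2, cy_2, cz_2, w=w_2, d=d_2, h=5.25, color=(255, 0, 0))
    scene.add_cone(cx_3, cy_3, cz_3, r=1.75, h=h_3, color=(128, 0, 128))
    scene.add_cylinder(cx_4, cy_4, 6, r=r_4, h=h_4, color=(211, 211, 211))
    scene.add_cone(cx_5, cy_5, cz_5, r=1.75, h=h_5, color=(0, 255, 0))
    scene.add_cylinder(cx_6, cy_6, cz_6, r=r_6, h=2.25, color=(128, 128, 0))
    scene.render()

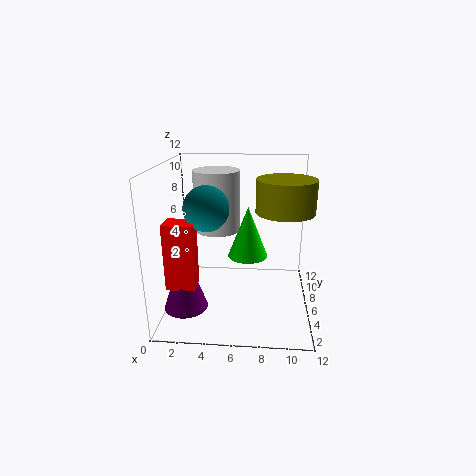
cx_1 = 3.75, cy_1 = 4.25, cz_1 = 9, cx_2 = 0.75, cy_2 = 2.25, cz_2 = 3, w_2 = 2.25, d_2 = 1.75, cx_3 = 2, cy_3 = 3.25, cz_3 = 1, h_3 = 5, cx_4 = 4, cy_4 = 8, r_4 = 2, h_4 = 5.25, cx_5 = 6.75, cy_5 = 7.5, cz_5 = 3.75, h_5 = 4.5, cx_6 = 9.5, cy_6 = 2.25, cz_6 = 9.5, r_6 = 2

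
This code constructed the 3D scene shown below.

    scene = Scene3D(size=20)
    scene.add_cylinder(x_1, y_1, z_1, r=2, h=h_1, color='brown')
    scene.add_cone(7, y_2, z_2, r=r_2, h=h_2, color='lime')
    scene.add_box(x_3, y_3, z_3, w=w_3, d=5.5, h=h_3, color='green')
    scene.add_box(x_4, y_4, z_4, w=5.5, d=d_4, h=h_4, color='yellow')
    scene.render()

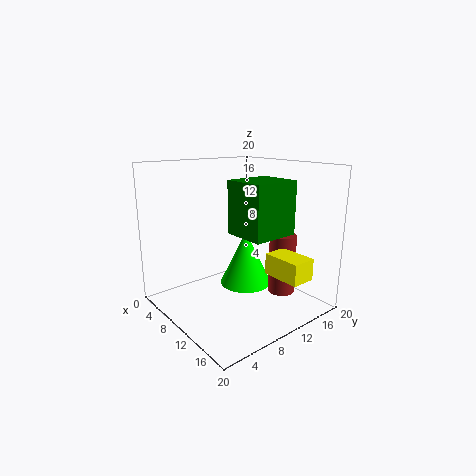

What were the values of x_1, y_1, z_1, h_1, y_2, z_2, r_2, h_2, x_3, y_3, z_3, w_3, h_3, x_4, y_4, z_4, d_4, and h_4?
x_1 = 12, y_1 = 17, z_1 = 0.5, h_1 = 9, y_2 = 14, z_2 = 1, r_2 = 4, h_2 = 8.5, x_3 = 15, y_3 = 4.5, z_3 = 13, w_3 = 5, h_3 = 6, x_4 = 13, y_4 = 12.5, z_4 = 5, d_4 = 3.5, h_4 = 3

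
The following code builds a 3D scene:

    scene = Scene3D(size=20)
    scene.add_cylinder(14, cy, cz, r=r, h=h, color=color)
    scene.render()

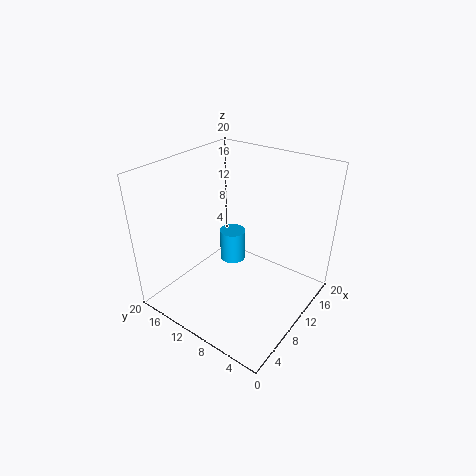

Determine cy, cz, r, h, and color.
cy = 14; cz = 3; r = 2; h = 5; color = 'deepskyblue'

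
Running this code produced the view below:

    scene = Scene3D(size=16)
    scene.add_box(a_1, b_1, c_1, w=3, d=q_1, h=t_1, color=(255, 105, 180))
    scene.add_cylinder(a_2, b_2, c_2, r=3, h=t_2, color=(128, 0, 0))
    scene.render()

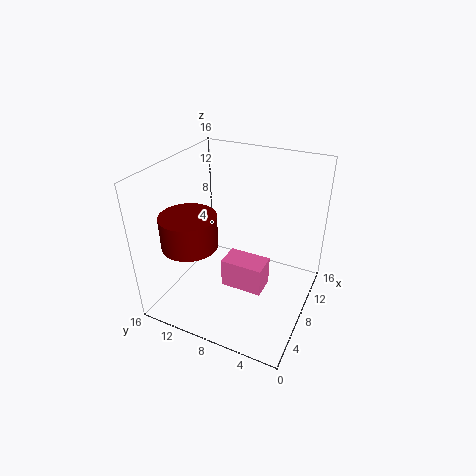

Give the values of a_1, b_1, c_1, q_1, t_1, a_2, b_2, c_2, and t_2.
a_1 = 7.5, b_1 = 5, c_1 = 1, q_1 = 5, t_1 = 3.5, a_2 = 4.5, b_2 = 12, c_2 = 8, t_2 = 3.5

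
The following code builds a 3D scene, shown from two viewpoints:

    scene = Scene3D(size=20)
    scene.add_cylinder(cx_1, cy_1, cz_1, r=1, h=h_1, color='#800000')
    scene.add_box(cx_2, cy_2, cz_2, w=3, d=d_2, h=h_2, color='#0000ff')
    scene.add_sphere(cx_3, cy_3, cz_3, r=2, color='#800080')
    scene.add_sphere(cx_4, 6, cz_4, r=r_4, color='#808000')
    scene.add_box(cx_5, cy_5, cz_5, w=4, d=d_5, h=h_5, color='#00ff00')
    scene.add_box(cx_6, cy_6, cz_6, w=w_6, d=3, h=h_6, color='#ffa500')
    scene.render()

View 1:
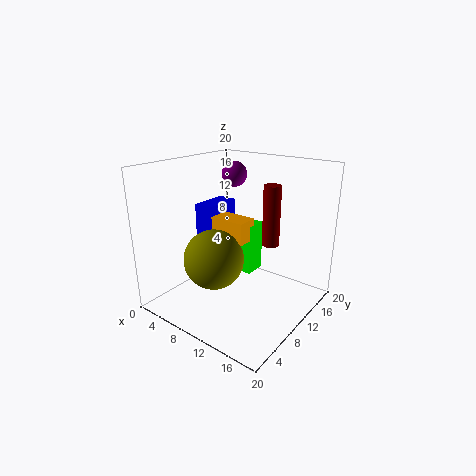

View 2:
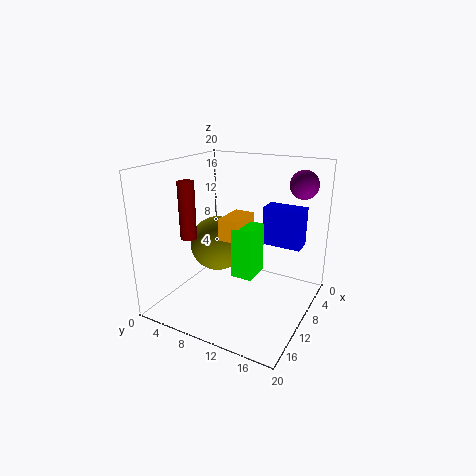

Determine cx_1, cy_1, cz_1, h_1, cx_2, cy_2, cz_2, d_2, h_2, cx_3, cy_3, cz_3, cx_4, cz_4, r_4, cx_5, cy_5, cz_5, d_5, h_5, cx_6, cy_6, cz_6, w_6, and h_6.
cx_1 = 17; cy_1 = 7; cz_1 = 12; h_1 = 7; cx_2 = 1; cy_2 = 11; cz_2 = 7; d_2 = 6; h_2 = 6; cx_3 = 4; cy_3 = 17; cz_3 = 17; cx_4 = 9; cz_4 = 8; r_4 = 4; cx_5 = 8; cy_5 = 10; cz_5 = 5; d_5 = 3; h_5 = 7; cx_6 = 7; cy_6 = 8; cz_6 = 10; w_6 = 5; h_6 = 3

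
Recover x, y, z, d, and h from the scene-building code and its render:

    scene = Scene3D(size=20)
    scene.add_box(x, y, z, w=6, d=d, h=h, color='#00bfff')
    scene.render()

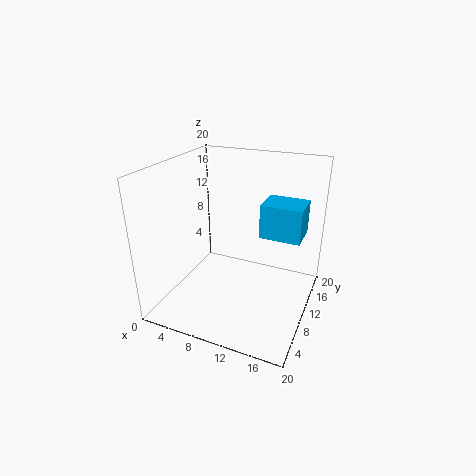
x = 12
y = 13
z = 9
d = 5
h = 5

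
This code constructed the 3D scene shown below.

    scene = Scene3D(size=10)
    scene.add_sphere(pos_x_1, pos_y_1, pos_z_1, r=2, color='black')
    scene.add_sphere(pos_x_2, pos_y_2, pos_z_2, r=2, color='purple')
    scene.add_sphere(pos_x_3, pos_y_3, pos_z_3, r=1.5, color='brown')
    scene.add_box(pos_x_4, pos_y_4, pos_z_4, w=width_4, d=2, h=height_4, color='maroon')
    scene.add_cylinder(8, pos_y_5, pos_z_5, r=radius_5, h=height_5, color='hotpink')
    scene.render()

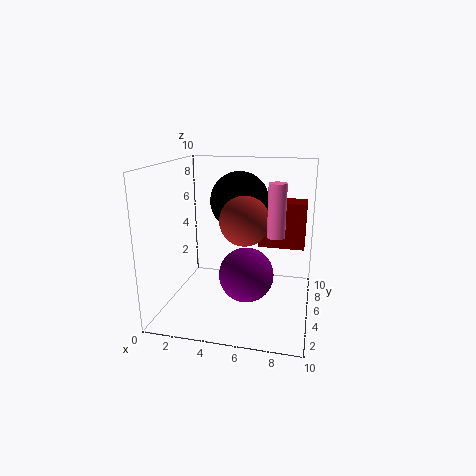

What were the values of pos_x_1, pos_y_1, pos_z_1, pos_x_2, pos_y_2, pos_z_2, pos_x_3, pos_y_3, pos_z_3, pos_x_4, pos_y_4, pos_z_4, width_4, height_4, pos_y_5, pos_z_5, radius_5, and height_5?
pos_x_1 = 5
pos_y_1 = 5.5
pos_z_1 = 7.5
pos_x_2 = 5.5
pos_y_2 = 5.5
pos_z_2 = 2
pos_x_3 = 6
pos_y_3 = 2.5
pos_z_3 = 7
pos_x_4 = 6
pos_y_4 = 7.5
pos_z_4 = 3.5
width_4 = 3.5
height_4 = 3.5
pos_y_5 = 1.5
pos_z_5 = 6.5
radius_5 = 0.5
height_5 = 3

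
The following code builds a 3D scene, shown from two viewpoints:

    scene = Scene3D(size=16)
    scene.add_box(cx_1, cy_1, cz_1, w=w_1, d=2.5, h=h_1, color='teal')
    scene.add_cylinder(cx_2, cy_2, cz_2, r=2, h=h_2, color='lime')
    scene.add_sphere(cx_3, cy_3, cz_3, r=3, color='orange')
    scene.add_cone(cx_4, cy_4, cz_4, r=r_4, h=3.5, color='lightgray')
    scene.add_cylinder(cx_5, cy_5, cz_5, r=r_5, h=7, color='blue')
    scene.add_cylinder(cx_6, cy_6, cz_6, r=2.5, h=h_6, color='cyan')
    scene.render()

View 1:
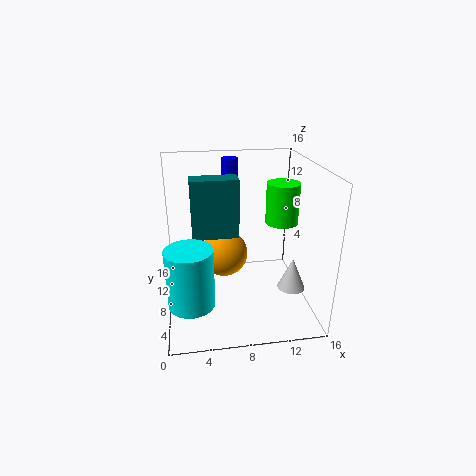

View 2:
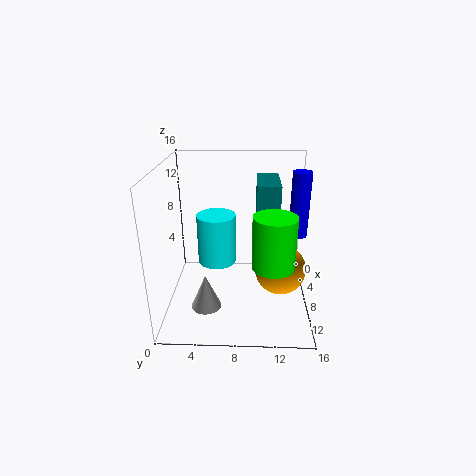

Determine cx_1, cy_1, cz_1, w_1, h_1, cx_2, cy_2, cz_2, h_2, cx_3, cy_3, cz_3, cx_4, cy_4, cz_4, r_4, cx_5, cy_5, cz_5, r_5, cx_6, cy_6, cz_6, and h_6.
cx_1 = 3
cy_1 = 10
cz_1 = 7
w_1 = 5.5
h_1 = 7
cx_2 = 14
cy_2 = 11.5
cz_2 = 8
h_2 = 5
cx_3 = 7
cy_3 = 13
cz_3 = 3.5
cx_4 = 13.5
cy_4 = 5
cz_4 = 3
r_4 = 1.5
cx_5 = 8
cy_5 = 14.5
cz_5 = 8.5
r_5 = 1
cx_6 = 2.5
cy_6 = 5
cz_6 = 2
h_6 = 6.5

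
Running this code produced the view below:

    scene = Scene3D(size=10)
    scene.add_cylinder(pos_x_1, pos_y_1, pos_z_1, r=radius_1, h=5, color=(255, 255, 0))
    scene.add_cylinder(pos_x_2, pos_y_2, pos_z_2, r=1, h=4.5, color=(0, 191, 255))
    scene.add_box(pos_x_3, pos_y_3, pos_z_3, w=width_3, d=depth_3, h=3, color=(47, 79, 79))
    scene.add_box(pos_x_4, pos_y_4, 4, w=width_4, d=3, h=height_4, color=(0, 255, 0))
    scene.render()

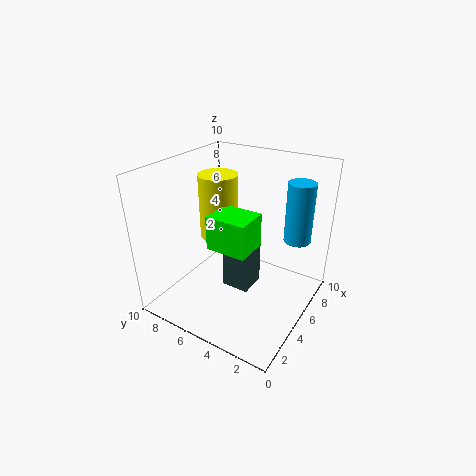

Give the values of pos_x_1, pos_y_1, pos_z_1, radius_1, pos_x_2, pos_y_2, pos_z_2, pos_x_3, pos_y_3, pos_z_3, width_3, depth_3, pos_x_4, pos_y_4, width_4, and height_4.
pos_x_1 = 7, pos_y_1 = 8, pos_z_1 = 3.5, radius_1 = 1.5, pos_x_2 = 8.5, pos_y_2 = 2, pos_z_2 = 4, pos_x_3 = 4.5, pos_y_3 = 4, pos_z_3 = 1, width_3 = 2, depth_3 = 2, pos_x_4 = 4, pos_y_4 = 4, width_4 = 2.5, height_4 = 2.5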